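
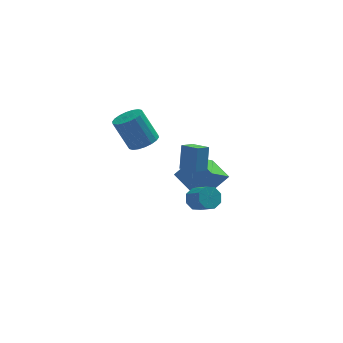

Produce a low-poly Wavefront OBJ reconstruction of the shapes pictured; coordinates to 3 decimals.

v -3.445 -0.574 1.911
v -2.696 -0.329 2.201
v -3.466 0.06 3.86
v -4.215 -0.186 3.569
v -2.838 -0.013 2.061
v -3.609 0.376 3.72
v -3.101 0.192 1.891
v -3.872 0.581 3.55
v -3.432 0.245 1.725
v -4.202 0.633 3.384
v -3.765 0.135 1.595
v -4.536 0.524 3.254
v -4.035 -0.114 1.529
v -4.806 0.274 3.188
v -4.188 -0.455 1.537
v -4.959 -0.067 3.196
v -4.194 -0.82 1.62
v -4.964 -0.431 3.279
v -4.051 -1.136 1.76
v -4.822 -0.747 3.419
v -3.788 -1.341 1.93
v -4.559 -0.952 3.589
v -3.458 -1.393 2.096
v -4.228 -1.005 3.755
v -3.124 -1.284 2.226
v -3.895 -0.895 3.885
v -2.854 -1.034 2.292
v -3.625 -0.646 3.951
v -2.701 -0.693 2.284
v -3.472 -0.305 3.943
v -1.795 -1.72 0.582
v -1.629 -1.152 1.906
v -1.176 -1.271 0.312
v -1.011 -0.704 1.637
v -1.089 -2.536 0.843
v -0.924 -1.969 2.168
v -0.471 -2.088 0.574
v -0.305 -1.52 1.898
v 0.247 2.374 -4.501
v -0.868 1.108 -3.25
v -0.47 3.53 -3.971
v -1.586 2.264 -2.72
v 1.366 2.536 -3.34
v 0.25 1.27 -2.089
v 0.648 3.692 -2.81
v -0.467 2.426 -1.559
v -1.098 -3.039 -0.808
v -0.555 -3.025 -1.234
v -0.02 -3.848 -0.579
v -0.562 -3.861 -0.152
v -0.509 -2.679 -0.837
v 0.026 -3.502 -0.182
v -0.808 -2.544 -0.423
v -0.273 -3.367 0.232
v -1.276 -2.699 -0.234
v -0.741 -3.521 0.421
v -1.64 -3.052 -0.381
v -1.105 -3.875 0.274
v -1.686 -3.398 -0.778
v -1.151 -4.221 -0.123
v -1.387 -3.533 -1.192
v -0.852 -4.356 -0.537
v -0.919 -3.379 -1.381
v -0.384 -4.201 -0.726
f 2 1 5
f 2 5 3
f 3 5 6
f 3 6 4
f 5 1 7
f 5 7 6
f 6 7 8
f 6 8 4
f 7 1 9
f 7 9 8
f 8 9 10
f 8 10 4
f 9 1 11
f 9 11 10
f 10 11 12
f 10 12 4
f 11 1 13
f 11 13 12
f 12 13 14
f 12 14 4
f 13 1 15
f 13 15 14
f 14 15 16
f 14 16 4
f 15 1 17
f 15 17 16
f 16 17 18
f 16 18 4
f 17 1 19
f 17 19 18
f 18 19 20
f 18 20 4
f 19 1 21
f 19 21 20
f 20 21 22
f 20 22 4
f 21 1 23
f 21 23 22
f 22 23 24
f 22 24 4
f 23 1 25
f 23 25 24
f 24 25 26
f 24 26 4
f 25 1 27
f 25 27 26
f 26 27 28
f 26 28 4
f 27 1 29
f 27 29 28
f 28 29 30
f 28 30 4
f 29 1 2
f 29 2 30
f 30 2 3
f 30 3 4
f 32 34 31
f 35 32 31
f 31 34 33
f 33 35 31
f 32 38 34
f 36 32 35
f 36 38 32
f 34 38 33
f 37 35 33
f 33 38 37
f 37 36 35
f 38 36 37
f 40 42 39
f 43 40 39
f 39 42 41
f 41 43 39
f 40 46 42
f 44 40 43
f 44 46 40
f 42 46 41
f 45 43 41
f 41 46 45
f 45 44 43
f 46 44 45
f 48 47 51
f 48 51 49
f 49 51 52
f 49 52 50
f 51 47 53
f 51 53 52
f 52 53 54
f 52 54 50
f 53 47 55
f 53 55 54
f 54 55 56
f 54 56 50
f 55 47 57
f 55 57 56
f 56 57 58
f 56 58 50
f 57 47 59
f 57 59 58
f 58 59 60
f 58 60 50
f 59 47 61
f 59 61 60
f 60 61 62
f 60 62 50
f 61 47 63
f 61 63 62
f 62 63 64
f 62 64 50
f 63 47 48
f 63 48 64
f 64 48 49
f 64 49 50



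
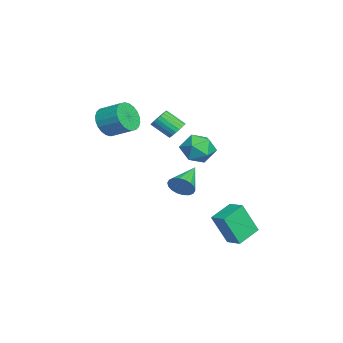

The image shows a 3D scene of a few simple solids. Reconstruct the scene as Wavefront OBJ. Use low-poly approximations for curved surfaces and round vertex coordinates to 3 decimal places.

v -1.79 -3.725 2.652
v -1.214 -3.491 1.769
v -0.634 -2.22 2.485
v -1.21 -2.455 3.368
v -1.572 -3.283 1.691
v -0.992 -2.012 2.407
v -1.964 -3.143 1.759
v -1.383 -1.872 2.476
v -2.329 -3.091 1.963
v -1.748 -1.82 2.68
v -2.612 -3.136 2.272
v -2.031 -1.865 2.989
v -2.77 -3.271 2.639
v -2.189 -2 3.356
v -2.779 -3.475 3.008
v -2.198 -2.204 3.724
v -2.637 -3.717 3.322
v -2.056 -2.446 4.039
v -2.366 -3.96 3.535
v -1.786 -2.689 4.251
v -2.008 -4.168 3.613
v -1.428 -2.897 4.329
v -1.617 -4.308 3.544
v -1.036 -3.037 4.261
v -1.252 -4.36 3.34
v -0.671 -3.089 4.057
v -0.969 -4.315 3.031
v -0.388 -3.044 3.748
v -0.811 -4.18 2.664
v -0.23 -2.909 3.381
v -0.802 -3.976 2.296
v -0.221 -2.705 3.012
v -0.944 -3.734 1.981
v -0.363 -2.463 2.698
v 1.614 0.44 3.484
v 1.994 0.735 3.95
v 1.726 -0.324 4.841
v 1.346 -0.62 4.376
v 1.743 0.843 4.003
v 1.474 -0.216 4.894
v 1.47 0.882 3.966
v 1.201 -0.177 4.858
v 1.221 0.844 3.846
v 0.953 -0.215 4.737
v 1.041 0.736 3.664
v 0.772 -0.323 4.555
v 0.959 0.577 3.45
v 0.691 -0.482 4.341
v 0.991 0.394 3.242
v 0.723 -0.665 4.133
v 1.131 0.219 3.076
v 0.862 -0.84 3.967
v 1.354 0.082 2.981
v 1.085 -0.977 3.872
v 1.622 0.007 2.973
v 1.354 -1.052 3.864
v 1.889 0.007 3.053
v 1.62 -1.052 3.944
v 2.109 0.081 3.208
v 1.84 -0.978 4.099
v 2.242 0.218 3.41
v 1.974 -0.841 4.302
v 2.268 0.393 3.626
v 1.999 -0.666 4.517
v 2.18 0.576 3.817
v 1.911 -0.483 4.708
v 1.407 0.644 -1.011
v 1.8 0.899 -0.302
v -0.367 1.376 -0.289
v 1.832 1.2 -0.528
v 1.78 1.391 -0.851
v 1.654 1.434 -1.204
v 1.479 1.321 -1.52
v 1.289 1.074 -1.735
v 1.123 0.741 -1.806
v 1.014 0.39 -1.72
v 0.982 0.089 -1.493
v 1.034 -0.102 -1.171
v 1.16 -0.146 -0.817
v 1.335 -0.032 -0.502
v 1.524 0.215 -0.287
v 1.69 0.547 -0.215
v 2.966 3.266 -4.589
v 3.068 2.354 -2.612
v 1.846 4.306 -4.051
v 1.949 3.393 -2.074
v 3.751 3.967 -4.306
v 3.854 3.054 -2.329
v 2.632 5.006 -3.768
v 2.734 4.094 -1.791
v -0.074 1.882 1.139
v 0.668 2.624 1.574
v 0.872 0.496 1.886
v 1.614 1.238 2.321
v 0.553 1.195 2.723
v -0.032 2.051 2.261
v 1.572 1.069 1.199
v 0.987 1.925 0.737
v 1.685 2.121 1.611
v 1.056 2.199 2.553
v 0.484 0.921 0.907
v -0.145 0.999 1.849
f 2 1 5
f 2 5 3
f 3 5 6
f 3 6 4
f 5 1 7
f 5 7 6
f 6 7 8
f 6 8 4
f 7 1 9
f 7 9 8
f 8 9 10
f 8 10 4
f 9 1 11
f 9 11 10
f 10 11 12
f 10 12 4
f 11 1 13
f 11 13 12
f 12 13 14
f 12 14 4
f 13 1 15
f 13 15 14
f 14 15 16
f 14 16 4
f 15 1 17
f 15 17 16
f 16 17 18
f 16 18 4
f 17 1 19
f 17 19 18
f 18 19 20
f 18 20 4
f 19 1 21
f 19 21 20
f 20 21 22
f 20 22 4
f 21 1 23
f 21 23 22
f 22 23 24
f 22 24 4
f 23 1 25
f 23 25 24
f 24 25 26
f 24 26 4
f 25 1 27
f 25 27 26
f 26 27 28
f 26 28 4
f 27 1 29
f 27 29 28
f 28 29 30
f 28 30 4
f 29 1 31
f 29 31 30
f 30 31 32
f 30 32 4
f 31 1 33
f 31 33 32
f 32 33 34
f 32 34 4
f 33 1 2
f 33 2 34
f 34 2 3
f 34 3 4
f 36 35 39
f 36 39 37
f 37 39 40
f 37 40 38
f 39 35 41
f 39 41 40
f 40 41 42
f 40 42 38
f 41 35 43
f 41 43 42
f 42 43 44
f 42 44 38
f 43 35 45
f 43 45 44
f 44 45 46
f 44 46 38
f 45 35 47
f 45 47 46
f 46 47 48
f 46 48 38
f 47 35 49
f 47 49 48
f 48 49 50
f 48 50 38
f 49 35 51
f 49 51 50
f 50 51 52
f 50 52 38
f 51 35 53
f 51 53 52
f 52 53 54
f 52 54 38
f 53 35 55
f 53 55 54
f 54 55 56
f 54 56 38
f 55 35 57
f 55 57 56
f 56 57 58
f 56 58 38
f 57 35 59
f 57 59 58
f 58 59 60
f 58 60 38
f 59 35 61
f 59 61 60
f 60 61 62
f 60 62 38
f 61 35 63
f 61 63 62
f 62 63 64
f 62 64 38
f 63 35 65
f 63 65 64
f 64 65 66
f 64 66 38
f 65 35 36
f 65 36 66
f 66 36 37
f 66 37 38
f 68 67 70
f 68 70 69
f 70 67 71
f 70 71 69
f 71 67 72
f 71 72 69
f 72 67 73
f 72 73 69
f 73 67 74
f 73 74 69
f 74 67 75
f 74 75 69
f 75 67 76
f 75 76 69
f 76 67 77
f 76 77 69
f 77 67 78
f 77 78 69
f 78 67 79
f 78 79 69
f 79 67 80
f 79 80 69
f 80 67 81
f 80 81 69
f 81 67 82
f 81 82 69
f 82 67 68
f 82 68 69
f 84 86 83
f 87 84 83
f 83 86 85
f 85 87 83
f 84 90 86
f 88 84 87
f 88 90 84
f 86 90 85
f 89 87 85
f 85 90 89
f 89 88 87
f 90 88 89
f 91 102 96
f 91 96 92
f 91 92 98
f 91 98 101
f 91 101 102
f 92 96 100
f 96 102 95
f 102 101 93
f 101 98 97
f 98 92 99
f 94 100 95
f 94 95 93
f 94 93 97
f 94 97 99
f 94 99 100
f 95 100 96
f 93 95 102
f 97 93 101
f 99 97 98
f 100 99 92



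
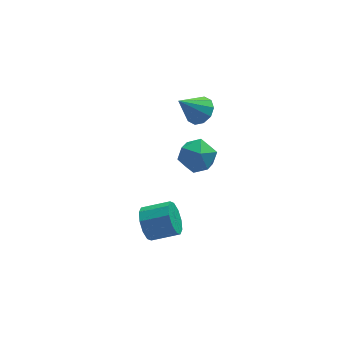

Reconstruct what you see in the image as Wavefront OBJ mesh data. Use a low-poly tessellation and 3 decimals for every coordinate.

v 0.895 -0.692 2.955
v 1.57 -1.047 3.433
v -0.295 -1.028 4.385
v 1.549 -0.502 3.544
v 1.278 -0.03 3.429
v 0.861 0.189 3.134
v 0.456 0.072 2.77
v 0.22 -0.337 2.477
v 0.241 -0.882 2.367
v 0.512 -1.354 2.481
v 0.929 -1.573 2.776
v 1.333 -1.456 3.14
v -0.093 -2.306 2.053
v 0.996 -2.55 1.844
v -0.516 -4.09 1.936
v 0.573 -4.334 1.727
v 0.261 -3.967 2.755
v 0.522 -2.864 2.827
v -0.042 -3.776 0.953
v 0.219 -2.673 1.025
v 1.027 -3.459 1.164
v 1.215 -3.577 2.278
v -0.735 -3.063 1.502
v -0.547 -3.181 2.616
v -2.5 -3.611 -3.364
v -2.084 -3.181 -4.191
v -0.605 -3.48 -3.603
v -1.02 -3.909 -2.776
v -2.166 -2.731 -3.757
v -0.686 -3.029 -3.169
v -2.375 -2.616 -3.174
v -0.895 -2.915 -2.585
v -2.632 -2.882 -2.663
v -1.152 -3.18 -2.075
v -2.838 -3.426 -2.42
v -1.358 -3.724 -1.831
v -2.915 -4.04 -2.537
v -1.436 -4.339 -1.949
v -2.834 -4.491 -2.971
v -1.354 -4.789 -2.383
v -2.625 -4.605 -3.555
v -1.145 -4.904 -2.966
v -2.368 -4.34 -4.065
v -0.888 -4.638 -3.477
v -2.162 -3.796 -4.309
v -0.682 -4.094 -3.72
f 2 1 4
f 2 4 3
f 4 1 5
f 4 5 3
f 5 1 6
f 5 6 3
f 6 1 7
f 6 7 3
f 7 1 8
f 7 8 3
f 8 1 9
f 8 9 3
f 9 1 10
f 9 10 3
f 10 1 11
f 10 11 3
f 11 1 12
f 11 12 3
f 12 1 2
f 12 2 3
f 13 24 18
f 13 18 14
f 13 14 20
f 13 20 23
f 13 23 24
f 14 18 22
f 18 24 17
f 24 23 15
f 23 20 19
f 20 14 21
f 16 22 17
f 16 17 15
f 16 15 19
f 16 19 21
f 16 21 22
f 17 22 18
f 15 17 24
f 19 15 23
f 21 19 20
f 22 21 14
f 26 25 29
f 26 29 27
f 27 29 30
f 27 30 28
f 29 25 31
f 29 31 30
f 30 31 32
f 30 32 28
f 31 25 33
f 31 33 32
f 32 33 34
f 32 34 28
f 33 25 35
f 33 35 34
f 34 35 36
f 34 36 28
f 35 25 37
f 35 37 36
f 36 37 38
f 36 38 28
f 37 25 39
f 37 39 38
f 38 39 40
f 38 40 28
f 39 25 41
f 39 41 40
f 40 41 42
f 40 42 28
f 41 25 43
f 41 43 42
f 42 43 44
f 42 44 28
f 43 25 45
f 43 45 44
f 44 45 46
f 44 46 28
f 45 25 26
f 45 26 46
f 46 26 27
f 46 27 28



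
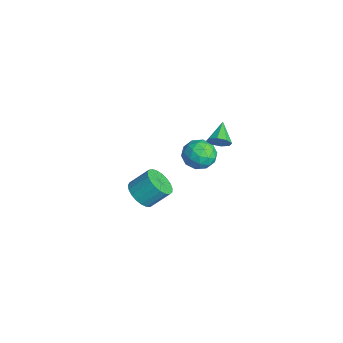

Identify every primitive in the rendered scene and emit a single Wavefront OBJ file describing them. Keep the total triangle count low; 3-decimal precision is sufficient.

v -1.366 2.096 1.065
v -0.373 1.83 1.128
v -1.787 0.49 0.912
v -0.794 0.224 0.975
v -1.28 0.603 1.801
v -1.019 1.596 1.896
v -1.141 0.724 0.144
v -0.88 1.717 0.239
v -0.233 0.982 0.56
v -0.319 0.907 1.584
v -1.841 1.413 0.456
v -1.927 1.338 1.48
v -0.833 2.104 1.11
v -1.327 0.216 0.93
v -1.613 0.439 1.416
v -1.029 0.282 1.453
v -1.213 1.966 1.561
v -0.629 1.81 1.598
v -1.162 1.089 1.994
v -1.531 0.51 0.442
v -0.947 0.354 0.479
v -1.131 2.038 0.587
v -0.547 1.881 0.624
v -0.998 1.231 0.046
v -0.167 1.449 0.813
v -0.414 0.505 0.723
v -0.618 0.799 0.235
v -0.465 1.383 0.29
v -0.217 1.405 1.415
v -0.465 0.461 1.325
v -0.75 0.684 1.811
v -0.597 1.267 1.866
v -0.135 0.907 1.081
v -1.695 1.859 0.715
v -1.943 0.915 0.625
v -1.563 1.053 0.174
v -1.41 1.636 0.229
v -1.746 1.815 1.317
v -1.993 0.871 1.227
v -1.695 0.937 1.75
v -1.542 1.521 1.805
v -2.025 1.413 0.959
v 0.491 1.744 3.276
v 0.919 2.035 3.747
v -0.611 2.316 3.924
v 0.834 2.352 3.323
v 0.548 2.313 2.872
v 0.229 1.94 2.657
v 0.062 1.453 2.805
v 0.147 1.136 3.229
v 0.433 1.175 3.68
v 0.753 1.548 3.895
v -4.005 -1.346 -4.533
v -3.024 -1.305 -4.769
v -2.814 -0.213 -3.703
v -3.795 -0.254 -3.467
v -3.189 -1.019 -5.029
v -2.978 0.073 -3.964
v -3.494 -0.79 -5.203
v -3.284 0.302 -4.138
v -3.888 -0.657 -5.262
v -3.678 0.435 -4.196
v -4.303 -0.643 -5.194
v -4.092 0.449 -4.129
v -4.666 -0.751 -5.012
v -4.455 0.341 -3.947
v -4.914 -0.961 -4.747
v -4.704 0.131 -3.682
v -5.006 -1.238 -4.445
v -4.795 -0.147 -3.38
v -4.924 -1.534 -4.158
v -4.714 -0.442 -3.093
v -4.684 -1.797 -3.936
v -4.473 -0.705 -2.871
v -4.326 -1.982 -3.817
v -4.116 -0.891 -2.752
v -3.913 -2.057 -3.822
v -3.702 -0.966 -2.756
v -3.516 -2.009 -3.95
v -3.305 -0.918 -2.884
v -3.203 -1.847 -4.178
v -2.993 -0.755 -3.113
v -3.029 -1.597 -4.468
v -2.819 -0.506 -3.402
f 1 38 17
f 38 12 41
f 17 41 6
f 38 41 17
f 1 17 13
f 17 6 18
f 13 18 2
f 17 18 13
f 1 13 22
f 13 2 23
f 22 23 8
f 13 23 22
f 1 22 34
f 22 8 37
f 34 37 11
f 22 37 34
f 1 34 38
f 34 11 42
f 38 42 12
f 34 42 38
f 2 18 29
f 18 6 32
f 29 32 10
f 18 32 29
f 6 41 19
f 41 12 40
f 19 40 5
f 41 40 19
f 12 42 39
f 42 11 35
f 39 35 3
f 42 35 39
f 11 37 36
f 37 8 24
f 36 24 7
f 37 24 36
f 8 23 28
f 23 2 25
f 28 25 9
f 23 25 28
f 4 30 16
f 30 10 31
f 16 31 5
f 30 31 16
f 4 16 14
f 16 5 15
f 14 15 3
f 16 15 14
f 4 14 21
f 14 3 20
f 21 20 7
f 14 20 21
f 4 21 26
f 21 7 27
f 26 27 9
f 21 27 26
f 4 26 30
f 26 9 33
f 30 33 10
f 26 33 30
f 5 31 19
f 31 10 32
f 19 32 6
f 31 32 19
f 3 15 39
f 15 5 40
f 39 40 12
f 15 40 39
f 7 20 36
f 20 3 35
f 36 35 11
f 20 35 36
f 9 27 28
f 27 7 24
f 28 24 8
f 27 24 28
f 10 33 29
f 33 9 25
f 29 25 2
f 33 25 29
f 44 43 46
f 44 46 45
f 46 43 47
f 46 47 45
f 47 43 48
f 47 48 45
f 48 43 49
f 48 49 45
f 49 43 50
f 49 50 45
f 50 43 51
f 50 51 45
f 51 43 52
f 51 52 45
f 52 43 44
f 52 44 45
f 54 53 57
f 54 57 55
f 55 57 58
f 55 58 56
f 57 53 59
f 57 59 58
f 58 59 60
f 58 60 56
f 59 53 61
f 59 61 60
f 60 61 62
f 60 62 56
f 61 53 63
f 61 63 62
f 62 63 64
f 62 64 56
f 63 53 65
f 63 65 64
f 64 65 66
f 64 66 56
f 65 53 67
f 65 67 66
f 66 67 68
f 66 68 56
f 67 53 69
f 67 69 68
f 68 69 70
f 68 70 56
f 69 53 71
f 69 71 70
f 70 71 72
f 70 72 56
f 71 53 73
f 71 73 72
f 72 73 74
f 72 74 56
f 73 53 75
f 73 75 74
f 74 75 76
f 74 76 56
f 75 53 77
f 75 77 76
f 76 77 78
f 76 78 56
f 77 53 79
f 77 79 78
f 78 79 80
f 78 80 56
f 79 53 81
f 79 81 80
f 80 81 82
f 80 82 56
f 81 53 83
f 81 83 82
f 82 83 84
f 82 84 56
f 83 53 54
f 83 54 84
f 84 54 55
f 84 55 56



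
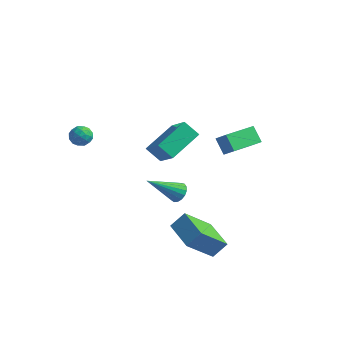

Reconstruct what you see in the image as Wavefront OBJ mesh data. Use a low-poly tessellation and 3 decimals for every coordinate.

v -3.298 -3.227 3.217
v -2.679 -3.22 3.383
v -3.121 -4.04 2.597
v -2.502 -4.033 2.763
v -2.948 -4.204 3.192
v -3.057 -3.701 3.575
v -2.743 -3.559 2.405
v -2.852 -3.056 2.788
v -2.336 -3.425 2.882
v -2.462 -3.823 3.368
v -3.338 -3.437 2.612
v -3.464 -3.835 3.098
v -3.004 -3.152 3.354
v -2.796 -4.108 2.626
v -3.058 -4.208 2.878
v -2.694 -4.204 2.976
v -3.226 -3.435 3.467
v -2.862 -3.43 3.565
v -3.02 -4.009 3.453
v -2.938 -3.83 2.415
v -2.574 -3.825 2.513
v -3.106 -3.056 3.004
v -2.742 -3.052 3.102
v -2.78 -3.251 2.527
v -2.438 -3.268 3.157
v -2.334 -3.746 2.793
v -2.476 -3.468 2.582
v -2.54 -3.172 2.807
v -2.513 -3.502 3.444
v -2.409 -3.98 3.079
v -2.671 -4.081 3.331
v -2.735 -3.785 3.556
v -2.311 -3.623 3.149
v -3.391 -3.28 2.901
v -3.287 -3.758 2.536
v -3.065 -3.475 2.424
v -3.129 -3.179 2.649
v -3.466 -3.514 3.187
v -3.362 -3.992 2.823
v -3.26 -4.088 3.173
v -3.324 -3.792 3.398
v -3.489 -3.637 2.831
v 1.979 2.109 -0.328
v 1.317 2.44 0.458
v 2.598 3.941 -0.578
v 1.936 4.272 0.209
v 2.644 1.968 0.291
v 1.982 2.299 1.078
v 3.263 3.8 0.042
v 2.601 4.131 0.828
v 2.238 -1.13 -4.455
v 1.505 -2.5 -2.912
v 2.724 -0.544 -3.703
v 1.991 -1.914 -2.16
v 3.749 -2.146 -4.64
v 3.016 -3.516 -3.097
v 4.235 -1.56 -3.888
v 3.502 -2.93 -2.345
v 1.662 -1.959 -0.659
v 2.15 -2 -0.296
v 0.578 -3.201 0.659
v 2.007 -1.767 -0.194
v 1.785 -1.578 -0.199
v 1.534 -1.476 -0.309
v 1.313 -1.485 -0.499
v 1.171 -1.602 -0.726
v 1.142 -1.801 -0.937
v 1.232 -2.037 -1.085
v 1.42 -2.254 -1.135
v 1.664 -2.404 -1.076
v 1.907 -2.452 -0.922
v 2.094 -2.387 -0.707
v 2.182 -2.224 -0.481
v -2.166 1.291 -0.89
v -0.969 0.515 0.319
v -1.709 3.2 -0.116
v -0.512 2.424 1.093
v -1.348 1.396 -1.633
v -0.151 0.62 -0.424
v -0.891 3.305 -0.859
v 0.306 2.529 0.35
f 1 38 17
f 38 12 41
f 17 41 6
f 38 41 17
f 1 17 13
f 17 6 18
f 13 18 2
f 17 18 13
f 1 13 22
f 13 2 23
f 22 23 8
f 13 23 22
f 1 22 34
f 22 8 37
f 34 37 11
f 22 37 34
f 1 34 38
f 34 11 42
f 38 42 12
f 34 42 38
f 2 18 29
f 18 6 32
f 29 32 10
f 18 32 29
f 6 41 19
f 41 12 40
f 19 40 5
f 41 40 19
f 12 42 39
f 42 11 35
f 39 35 3
f 42 35 39
f 11 37 36
f 37 8 24
f 36 24 7
f 37 24 36
f 8 23 28
f 23 2 25
f 28 25 9
f 23 25 28
f 4 30 16
f 30 10 31
f 16 31 5
f 30 31 16
f 4 16 14
f 16 5 15
f 14 15 3
f 16 15 14
f 4 14 21
f 14 3 20
f 21 20 7
f 14 20 21
f 4 21 26
f 21 7 27
f 26 27 9
f 21 27 26
f 4 26 30
f 26 9 33
f 30 33 10
f 26 33 30
f 5 31 19
f 31 10 32
f 19 32 6
f 31 32 19
f 3 15 39
f 15 5 40
f 39 40 12
f 15 40 39
f 7 20 36
f 20 3 35
f 36 35 11
f 20 35 36
f 9 27 28
f 27 7 24
f 28 24 8
f 27 24 28
f 10 33 29
f 33 9 25
f 29 25 2
f 33 25 29
f 44 46 43
f 47 44 43
f 43 46 45
f 45 47 43
f 44 50 46
f 48 44 47
f 48 50 44
f 46 50 45
f 49 47 45
f 45 50 49
f 49 48 47
f 50 48 49
f 52 54 51
f 55 52 51
f 51 54 53
f 53 55 51
f 52 58 54
f 56 52 55
f 56 58 52
f 54 58 53
f 57 55 53
f 53 58 57
f 57 56 55
f 58 56 57
f 60 59 62
f 60 62 61
f 62 59 63
f 62 63 61
f 63 59 64
f 63 64 61
f 64 59 65
f 64 65 61
f 65 59 66
f 65 66 61
f 66 59 67
f 66 67 61
f 67 59 68
f 67 68 61
f 68 59 69
f 68 69 61
f 69 59 70
f 69 70 61
f 70 59 71
f 70 71 61
f 71 59 72
f 71 72 61
f 72 59 73
f 72 73 61
f 73 59 60
f 73 60 61
f 75 77 74
f 78 75 74
f 74 77 76
f 76 78 74
f 75 81 77
f 79 75 78
f 79 81 75
f 77 81 76
f 80 78 76
f 76 81 80
f 80 79 78
f 81 79 80



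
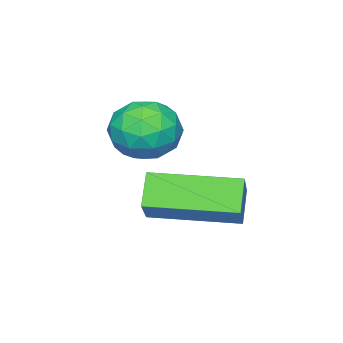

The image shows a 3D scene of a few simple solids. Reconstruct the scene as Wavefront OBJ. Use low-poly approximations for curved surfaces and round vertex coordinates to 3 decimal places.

v 1.095 2.681 -4.492
v 0.521 2.376 -3.786
v 0.038 4.529 -4.553
v -0.536 4.224 -3.847
v 1.876 3.156 -3.653
v 1.302 2.851 -2.947
v 0.819 5.004 -3.714
v 0.245 4.699 -3.008
v -0.158 2.655 -2.438
v 0.686 2.864 -2.647
v 0.314 1.536 -1.653
v 1.158 1.745 -1.862
v 0.685 2.279 -1.324
v 0.393 2.971 -1.809
v 0.607 1.429 -2.491
v 0.315 2.121 -2.976
v 1.158 2.106 -2.68
v 1.207 2.632 -1.959
v -0.207 1.768 -2.341
v -0.158 2.294 -1.62
v 0.223 2.858 -2.611
v 0.777 1.542 -1.689
v 0.499 1.856 -1.373
v 0.995 1.979 -1.495
v 0.051 2.921 -2.119
v 0.546 3.044 -2.242
v 0.546 2.7 -1.464
v 0.454 1.356 -2.058
v 0.949 1.479 -2.181
v 0.005 2.421 -2.805
v 0.501 2.544 -2.927
v 0.454 1.7 -2.836
v 0.996 2.535 -2.753
v 1.273 1.877 -2.292
v 0.95 1.692 -2.662
v 0.778 2.098 -2.947
v 1.024 2.844 -2.329
v 1.302 2.186 -1.868
v 1.024 2.501 -1.552
v 0.853 2.907 -1.837
v 1.302 2.399 -2.349
v -0.302 2.214 -2.432
v -0.024 1.556 -1.971
v 0.147 1.493 -2.463
v -0.024 1.899 -2.748
v -0.273 2.523 -2.008
v 0.004 1.865 -1.547
v 0.222 2.302 -1.353
v 0.05 2.708 -1.638
v -0.302 2.001 -1.951
f 2 4 1
f 5 2 1
f 1 4 3
f 3 5 1
f 2 8 4
f 6 2 5
f 6 8 2
f 4 8 3
f 7 5 3
f 3 8 7
f 7 6 5
f 8 6 7
f 9 46 25
f 46 20 49
f 25 49 14
f 46 49 25
f 9 25 21
f 25 14 26
f 21 26 10
f 25 26 21
f 9 21 30
f 21 10 31
f 30 31 16
f 21 31 30
f 9 30 42
f 30 16 45
f 42 45 19
f 30 45 42
f 9 42 46
f 42 19 50
f 46 50 20
f 42 50 46
f 10 26 37
f 26 14 40
f 37 40 18
f 26 40 37
f 14 49 27
f 49 20 48
f 27 48 13
f 49 48 27
f 20 50 47
f 50 19 43
f 47 43 11
f 50 43 47
f 19 45 44
f 45 16 32
f 44 32 15
f 45 32 44
f 16 31 36
f 31 10 33
f 36 33 17
f 31 33 36
f 12 38 24
f 38 18 39
f 24 39 13
f 38 39 24
f 12 24 22
f 24 13 23
f 22 23 11
f 24 23 22
f 12 22 29
f 22 11 28
f 29 28 15
f 22 28 29
f 12 29 34
f 29 15 35
f 34 35 17
f 29 35 34
f 12 34 38
f 34 17 41
f 38 41 18
f 34 41 38
f 13 39 27
f 39 18 40
f 27 40 14
f 39 40 27
f 11 23 47
f 23 13 48
f 47 48 20
f 23 48 47
f 15 28 44
f 28 11 43
f 44 43 19
f 28 43 44
f 17 35 36
f 35 15 32
f 36 32 16
f 35 32 36
f 18 41 37
f 41 17 33
f 37 33 10
f 41 33 37



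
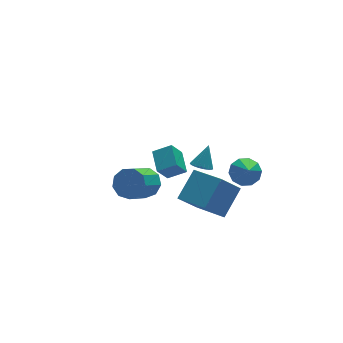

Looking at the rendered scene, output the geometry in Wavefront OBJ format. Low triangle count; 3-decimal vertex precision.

v 3.037 -0.238 -2.846
v 3.555 -0.742 -3.188
v 2.803 -1.122 -1.894
v 3.804 -0.462 -2.866
v 3.761 -0.096 -2.536
v 3.44 0.216 -2.325
v 2.966 0.354 -2.312
v 2.518 0.267 -2.503
v 2.269 -0.013 -2.825
v 2.313 -0.379 -3.155
v 2.633 -0.691 -3.366
v 3.107 -0.83 -3.379
v -2.364 -0.88 -1.111
v -1.736 -1.047 -0.594
v -2.828 -1.867 0.468
v -3.456 -1.7 -0.049
v -1.974 -0.551 -0.456
v -3.067 -1.37 0.606
v -2.395 -0.208 -0.625
v -3.487 -1.028 0.437
v -2.801 -0.18 -1.02
v -3.893 -1 0.042
v -3.002 -0.48 -1.459
v -4.095 -1.3 -0.397
v -2.905 -0.967 -1.734
v -3.997 -1.786 -0.672
v -2.554 -1.413 -1.718
v -3.647 -2.233 -0.656
v -2.115 -1.61 -1.418
v -3.207 -2.43 -0.356
v -1.792 -1.465 -0.974
v -2.884 -2.285 0.088
v -0.43 2.355 -3.758
v 0.435 1.995 -3.262
v -0.176 3.556 -3.33
v 0.689 3.196 -2.834
v 0.211 2.564 -4.726
v 1.076 2.204 -4.23
v 0.465 3.765 -4.298
v 1.33 3.405 -3.802
v 1.821 2.146 -3.995
v 2.35 1.999 -4.211
v 2.379 2.554 -2.905
v 2.327 2.232 -4.286
v 2.216 2.449 -4.311
v 2.037 2.614 -4.281
v 1.821 2.698 -4.202
v 1.604 2.687 -4.086
v 1.425 2.582 -3.955
v 1.315 2.401 -3.831
v 1.292 2.177 -3.735
v 1.361 1.947 -3.684
v 1.509 1.751 -3.687
v 1.711 1.624 -3.742
v 1.932 1.587 -3.842
v 2.134 1.646 -3.968
v 2.282 1.792 -4.098
v 1.207 -1.925 -4.17
v 0.21 -1.925 -3.09
v 0.574 -0.154 -4.755
v -0.423 -0.154 -3.675
v 2.383 -1.146 -3.085
v 1.386 -1.146 -2.005
v 1.75 0.625 -3.67
v 0.753 0.625 -2.59
f 2 1 4
f 2 4 3
f 4 1 5
f 4 5 3
f 5 1 6
f 5 6 3
f 6 1 7
f 6 7 3
f 7 1 8
f 7 8 3
f 8 1 9
f 8 9 3
f 9 1 10
f 9 10 3
f 10 1 11
f 10 11 3
f 11 1 12
f 11 12 3
f 12 1 2
f 12 2 3
f 14 13 17
f 14 17 15
f 15 17 18
f 15 18 16
f 17 13 19
f 17 19 18
f 18 19 20
f 18 20 16
f 19 13 21
f 19 21 20
f 20 21 22
f 20 22 16
f 21 13 23
f 21 23 22
f 22 23 24
f 22 24 16
f 23 13 25
f 23 25 24
f 24 25 26
f 24 26 16
f 25 13 27
f 25 27 26
f 26 27 28
f 26 28 16
f 27 13 29
f 27 29 28
f 28 29 30
f 28 30 16
f 29 13 31
f 29 31 30
f 30 31 32
f 30 32 16
f 31 13 14
f 31 14 32
f 32 14 15
f 32 15 16
f 34 36 33
f 37 34 33
f 33 36 35
f 35 37 33
f 34 40 36
f 38 34 37
f 38 40 34
f 36 40 35
f 39 37 35
f 35 40 39
f 39 38 37
f 40 38 39
f 42 41 44
f 42 44 43
f 44 41 45
f 44 45 43
f 45 41 46
f 45 46 43
f 46 41 47
f 46 47 43
f 47 41 48
f 47 48 43
f 48 41 49
f 48 49 43
f 49 41 50
f 49 50 43
f 50 41 51
f 50 51 43
f 51 41 52
f 51 52 43
f 52 41 53
f 52 53 43
f 53 41 54
f 53 54 43
f 54 41 55
f 54 55 43
f 55 41 56
f 55 56 43
f 56 41 57
f 56 57 43
f 57 41 42
f 57 42 43
f 59 61 58
f 62 59 58
f 58 61 60
f 60 62 58
f 59 65 61
f 63 59 62
f 63 65 59
f 61 65 60
f 64 62 60
f 60 65 64
f 64 63 62
f 65 63 64



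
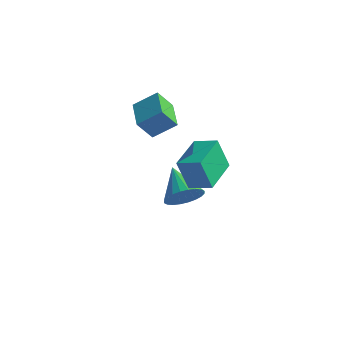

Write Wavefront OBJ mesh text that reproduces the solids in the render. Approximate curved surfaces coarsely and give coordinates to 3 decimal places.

v -1.056 0.222 -1.985
v -0.451 1.056 -1.987
v -2.424 1.218 -0.975
v -0.661 1.11 -2.325
v -0.931 1.03 -2.612
v -1.22 0.826 -2.803
v -1.484 0.531 -2.869
v -1.683 0.188 -2.801
v -1.786 -0.149 -2.609
v -1.779 -0.43 -2.321
v -1.661 -0.611 -1.982
v -1.451 -0.666 -1.644
v -1.181 -0.585 -1.358
v -0.892 -0.382 -1.167
v -0.628 -0.086 -1.1
v -0.429 0.256 -1.168
v -0.325 0.594 -1.361
v -0.333 0.874 -1.648
v 1.91 -3.885 2.358
v 1.416 -4.125 3.967
v 1.528 -1.899 2.537
v 1.035 -2.139 4.146
v 3.045 -3.701 2.734
v 2.552 -3.941 4.343
v 2.664 -1.715 2.913
v 2.17 -1.955 4.522
v -4.316 1.925 1.529
v -4.803 1.324 2.586
v -3.348 2.634 2.377
v -3.835 2.033 3.435
v -3.125 0.567 1.305
v -3.612 -0.034 2.363
v -2.157 1.276 2.154
v -2.644 0.675 3.211
f 2 1 4
f 2 4 3
f 4 1 5
f 4 5 3
f 5 1 6
f 5 6 3
f 6 1 7
f 6 7 3
f 7 1 8
f 7 8 3
f 8 1 9
f 8 9 3
f 9 1 10
f 9 10 3
f 10 1 11
f 10 11 3
f 11 1 12
f 11 12 3
f 12 1 13
f 12 13 3
f 13 1 14
f 13 14 3
f 14 1 15
f 14 15 3
f 15 1 16
f 15 16 3
f 16 1 17
f 16 17 3
f 17 1 18
f 17 18 3
f 18 1 2
f 18 2 3
f 20 22 19
f 23 20 19
f 19 22 21
f 21 23 19
f 20 26 22
f 24 20 23
f 24 26 20
f 22 26 21
f 25 23 21
f 21 26 25
f 25 24 23
f 26 24 25
f 28 30 27
f 31 28 27
f 27 30 29
f 29 31 27
f 28 34 30
f 32 28 31
f 32 34 28
f 30 34 29
f 33 31 29
f 29 34 33
f 33 32 31
f 34 32 33



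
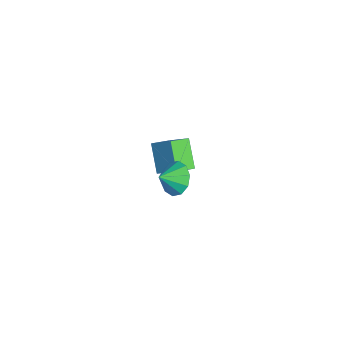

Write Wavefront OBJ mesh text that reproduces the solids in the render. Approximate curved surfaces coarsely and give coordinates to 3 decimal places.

v 1.566 1.243 2.577
v 1.905 1.829 3.139
v 1.914 0.497 3.143
v 1.399 1.715 3.301
v 0.956 1.421 3.186
v 0.746 1.059 2.839
v 0.849 0.767 2.391
v 1.226 0.658 2.015
v 1.732 0.772 1.853
v 2.175 1.066 1.967
v 2.385 1.428 2.315
v 2.282 1.719 2.762
v -5.126 1.535 -1.887
v -4.605 0.644 -1.48
v -4.377 2.386 -0.982
v -3.857 1.494 -0.575
v -3.943 1.706 -3.025
v -3.423 0.814 -2.618
v -3.195 2.556 -2.12
v -2.674 1.665 -1.713
f 2 1 4
f 2 4 3
f 4 1 5
f 4 5 3
f 5 1 6
f 5 6 3
f 6 1 7
f 6 7 3
f 7 1 8
f 7 8 3
f 8 1 9
f 8 9 3
f 9 1 10
f 9 10 3
f 10 1 11
f 10 11 3
f 11 1 12
f 11 12 3
f 12 1 2
f 12 2 3
f 14 16 13
f 17 14 13
f 13 16 15
f 15 17 13
f 14 20 16
f 18 14 17
f 18 20 14
f 16 20 15
f 19 17 15
f 15 20 19
f 19 18 17
f 20 18 19



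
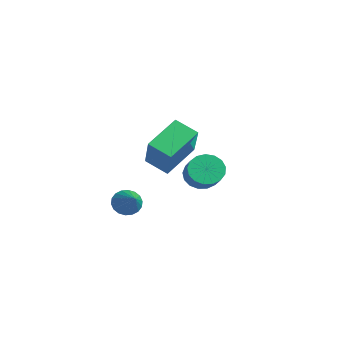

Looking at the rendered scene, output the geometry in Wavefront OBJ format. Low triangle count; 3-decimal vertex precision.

v -0.162 -1.737 -2.038
v 0.235 -1.685 -2.6
v 1.082 -1.983 -1.182
v 0.223 -1.396 -2.499
v 0.134 -1.174 -2.306
v -0.013 -1.063 -2.06
v -0.19 -1.086 -1.81
v -0.361 -1.238 -1.605
v -0.493 -1.488 -1.486
v -0.559 -1.788 -1.476
v -0.547 -2.077 -1.577
v -0.458 -2.299 -1.77
v -0.311 -2.41 -2.016
v -0.134 -2.387 -2.266
v 0.037 -2.236 -2.471
v 0.169 -1.985 -2.59
v 4.086 -2.959 3.478
v 3.621 -1.47 4.314
v 2.889 -2.458 1.918
v 2.423 -0.969 2.753
v 4.957 -2.411 2.987
v 4.491 -0.922 3.822
v 3.759 -1.91 1.426
v 3.294 -0.421 2.262
v 1.647 0.877 -0.166
v 2.002 0.51 -0.795
v 3.108 0.117 0.057
v 2.753 0.483 0.686
v 2.141 0.872 -0.808
v 3.246 0.479 0.044
v 2.166 1.235 -0.674
v 3.272 0.842 0.178
v 2.073 1.516 -0.423
v 3.178 1.123 0.428
v 1.882 1.65 -0.114
v 2.988 1.257 0.738
v 1.637 1.607 0.184
v 2.743 1.214 1.036
v 1.395 1.397 0.401
v 2.501 1.004 1.253
v 1.21 1.067 0.489
v 2.316 0.674 1.341
v 1.126 0.694 0.427
v 2.231 0.301 1.278
v 1.161 0.363 0.228
v 2.266 -0.03 1.08
v 1.307 0.149 -0.06
v 2.413 -0.244 0.792
v 1.531 0.102 -0.373
v 2.637 -0.291 0.479
v 1.782 0.232 -0.638
v 2.888 -0.161 0.214
f 2 1 4
f 2 4 3
f 4 1 5
f 4 5 3
f 5 1 6
f 5 6 3
f 6 1 7
f 6 7 3
f 7 1 8
f 7 8 3
f 8 1 9
f 8 9 3
f 9 1 10
f 9 10 3
f 10 1 11
f 10 11 3
f 11 1 12
f 11 12 3
f 12 1 13
f 12 13 3
f 13 1 14
f 13 14 3
f 14 1 15
f 14 15 3
f 15 1 16
f 15 16 3
f 16 1 2
f 16 2 3
f 18 20 17
f 21 18 17
f 17 20 19
f 19 21 17
f 18 24 20
f 22 18 21
f 22 24 18
f 20 24 19
f 23 21 19
f 19 24 23
f 23 22 21
f 24 22 23
f 26 25 29
f 26 29 27
f 27 29 30
f 27 30 28
f 29 25 31
f 29 31 30
f 30 31 32
f 30 32 28
f 31 25 33
f 31 33 32
f 32 33 34
f 32 34 28
f 33 25 35
f 33 35 34
f 34 35 36
f 34 36 28
f 35 25 37
f 35 37 36
f 36 37 38
f 36 38 28
f 37 25 39
f 37 39 38
f 38 39 40
f 38 40 28
f 39 25 41
f 39 41 40
f 40 41 42
f 40 42 28
f 41 25 43
f 41 43 42
f 42 43 44
f 42 44 28
f 43 25 45
f 43 45 44
f 44 45 46
f 44 46 28
f 45 25 47
f 45 47 46
f 46 47 48
f 46 48 28
f 47 25 49
f 47 49 48
f 48 49 50
f 48 50 28
f 49 25 51
f 49 51 50
f 50 51 52
f 50 52 28
f 51 25 26
f 51 26 52
f 52 26 27
f 52 27 28



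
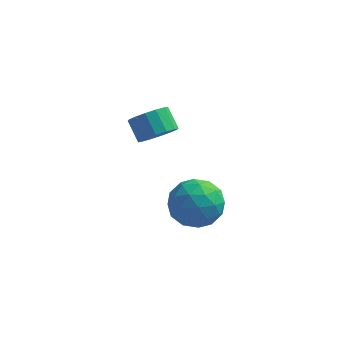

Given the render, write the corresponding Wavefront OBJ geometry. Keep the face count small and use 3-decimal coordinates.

v 0.56 0.765 -3.844
v 1.407 0.859 -2.913
v 1.893 -0.319 -4.947
v 2.74 -0.225 -4.016
v 1.703 -0.927 -3.858
v 0.879 -0.257 -3.176
v 2.421 0.797 -4.684
v 1.597 1.467 -4.002
v 2.557 0.878 -3.432
v 2.113 -0.187 -2.922
v 1.187 0.727 -4.938
v 0.743 -0.338 -4.428
v 0.867 0.907 -3.282
v 2.433 -0.367 -4.578
v 1.824 -0.779 -4.485
v 2.322 -0.724 -3.938
v 0.556 0.252 -3.436
v 1.054 0.306 -2.889
v 1.228 -0.743 -3.445
v 2.246 0.234 -4.971
v 2.744 0.288 -4.424
v 0.978 1.264 -3.922
v 1.476 1.319 -3.375
v 2.072 1.283 -4.415
v 2.04 0.974 -3.04
v 2.823 0.336 -3.688
v 2.636 0.937 -4.08
v 2.152 1.331 -3.68
v 1.779 0.347 -2.739
v 2.563 -0.29 -3.388
v 1.953 -0.702 -3.295
v 1.469 -0.308 -2.894
v 2.455 0.359 -3.044
v 0.737 0.83 -4.472
v 1.521 0.193 -5.121
v 1.831 0.848 -4.966
v 1.347 1.242 -4.565
v 0.477 0.204 -4.172
v 1.26 -0.434 -4.82
v 1.148 -0.791 -4.18
v 0.664 -0.397 -3.78
v 0.845 0.181 -4.816
v 0.127 0.139 0.225
v 0.744 0.751 0.205
v 0.171 1.354 0.955
v -0.447 0.741 0.975
v 0.451 0.871 -0.115
v -0.122 1.473 0.635
v 0.071 0.794 -0.344
v -0.502 1.397 0.406
v -0.294 0.542 -0.421
v -0.867 1.145 0.329
v -0.547 0.182 -0.324
v -1.12 0.785 0.426
v -0.619 -0.19 -0.081
v -1.192 0.413 0.669
v -0.491 -0.474 0.245
v -1.064 0.129 0.995
v -0.198 -0.593 0.565
v -0.771 0.009 1.315
v 0.182 -0.517 0.794
v -0.391 0.086 1.544
v 0.547 -0.265 0.871
v -0.026 0.338 1.621
v 0.8 0.095 0.774
v 0.227 0.698 1.524
v 0.872 0.467 0.531
v 0.299 1.07 1.281
f 1 38 17
f 38 12 41
f 17 41 6
f 38 41 17
f 1 17 13
f 17 6 18
f 13 18 2
f 17 18 13
f 1 13 22
f 13 2 23
f 22 23 8
f 13 23 22
f 1 22 34
f 22 8 37
f 34 37 11
f 22 37 34
f 1 34 38
f 34 11 42
f 38 42 12
f 34 42 38
f 2 18 29
f 18 6 32
f 29 32 10
f 18 32 29
f 6 41 19
f 41 12 40
f 19 40 5
f 41 40 19
f 12 42 39
f 42 11 35
f 39 35 3
f 42 35 39
f 11 37 36
f 37 8 24
f 36 24 7
f 37 24 36
f 8 23 28
f 23 2 25
f 28 25 9
f 23 25 28
f 4 30 16
f 30 10 31
f 16 31 5
f 30 31 16
f 4 16 14
f 16 5 15
f 14 15 3
f 16 15 14
f 4 14 21
f 14 3 20
f 21 20 7
f 14 20 21
f 4 21 26
f 21 7 27
f 26 27 9
f 21 27 26
f 4 26 30
f 26 9 33
f 30 33 10
f 26 33 30
f 5 31 19
f 31 10 32
f 19 32 6
f 31 32 19
f 3 15 39
f 15 5 40
f 39 40 12
f 15 40 39
f 7 20 36
f 20 3 35
f 36 35 11
f 20 35 36
f 9 27 28
f 27 7 24
f 28 24 8
f 27 24 28
f 10 33 29
f 33 9 25
f 29 25 2
f 33 25 29
f 44 43 47
f 44 47 45
f 45 47 48
f 45 48 46
f 47 43 49
f 47 49 48
f 48 49 50
f 48 50 46
f 49 43 51
f 49 51 50
f 50 51 52
f 50 52 46
f 51 43 53
f 51 53 52
f 52 53 54
f 52 54 46
f 53 43 55
f 53 55 54
f 54 55 56
f 54 56 46
f 55 43 57
f 55 57 56
f 56 57 58
f 56 58 46
f 57 43 59
f 57 59 58
f 58 59 60
f 58 60 46
f 59 43 61
f 59 61 60
f 60 61 62
f 60 62 46
f 61 43 63
f 61 63 62
f 62 63 64
f 62 64 46
f 63 43 65
f 63 65 64
f 64 65 66
f 64 66 46
f 65 43 67
f 65 67 66
f 66 67 68
f 66 68 46
f 67 43 44
f 67 44 68
f 68 44 45
f 68 45 46



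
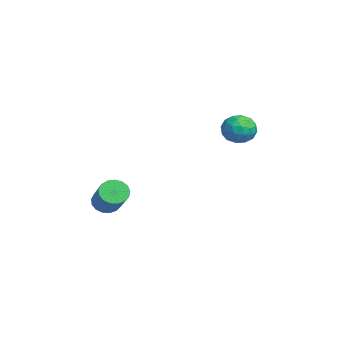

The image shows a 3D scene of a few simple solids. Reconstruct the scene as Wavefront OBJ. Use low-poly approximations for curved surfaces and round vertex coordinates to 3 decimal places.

v 1.652 1.895 -0.346
v 2.02 2.174 0.186
v 2.2 0.906 -0.206
v 2.568 1.185 0.326
v 1.879 1.064 0.401
v 1.539 1.675 0.314
v 2.681 1.405 -0.334
v 2.341 2.016 -0.421
v 2.656 1.872 0.193
v 2.16 1.661 0.647
v 2.06 1.419 -0.667
v 1.564 1.208 -0.213
v 1.787 2.121 -0.093
v 2.433 0.959 0.073
v 2.027 0.887 0.117
v 2.243 1.052 0.429
v 1.505 1.828 -0.017
v 1.721 1.992 0.295
v 1.639 1.34 0.422
v 2.499 1.088 -0.315
v 2.715 1.252 -0.003
v 1.977 2.028 -0.449
v 2.193 2.193 -0.137
v 2.581 1.74 -0.442
v 2.378 2.108 0.224
v 2.7 1.526 0.307
v 2.766 1.655 -0.081
v 2.567 2.015 -0.132
v 2.086 1.984 0.491
v 2.409 1.403 0.574
v 2.003 1.331 0.618
v 1.804 1.691 0.567
v 2.46 1.806 0.496
v 1.811 1.677 -0.594
v 2.134 1.096 -0.511
v 2.416 1.389 -0.587
v 2.217 1.749 -0.638
v 1.52 1.554 -0.327
v 1.842 0.972 -0.244
v 1.653 1.065 0.112
v 1.454 1.425 0.061
v 1.76 1.274 -0.516
v 1.951 -3.262 -3.42
v 2.277 -3.184 -3.882
v 3.634 -3.04 -2.902
v 3.309 -3.118 -2.44
v 2.2 -2.931 -3.812
v 3.557 -2.788 -2.832
v 2.066 -2.754 -3.653
v 3.423 -2.611 -2.673
v 1.906 -2.694 -3.44
v 3.263 -2.55 -2.461
v 1.757 -2.764 -3.223
v 3.114 -2.62 -2.243
v 1.652 -2.947 -3.051
v 3.009 -2.804 -2.071
v 1.615 -3.203 -2.963
v 2.973 -3.06 -1.983
v 1.656 -3.472 -2.98
v 3.013 -3.329 -2
v 1.765 -3.693 -3.098
v 3.122 -3.55 -2.118
v 1.916 -3.815 -3.289
v 3.273 -3.672 -2.309
v 2.075 -3.811 -3.511
v 3.432 -3.667 -2.531
v 2.206 -3.68 -3.711
v 3.563 -3.537 -2.731
v 2.279 -3.454 -3.845
v 3.636 -3.31 -2.865
f 1 38 17
f 38 12 41
f 17 41 6
f 38 41 17
f 1 17 13
f 17 6 18
f 13 18 2
f 17 18 13
f 1 13 22
f 13 2 23
f 22 23 8
f 13 23 22
f 1 22 34
f 22 8 37
f 34 37 11
f 22 37 34
f 1 34 38
f 34 11 42
f 38 42 12
f 34 42 38
f 2 18 29
f 18 6 32
f 29 32 10
f 18 32 29
f 6 41 19
f 41 12 40
f 19 40 5
f 41 40 19
f 12 42 39
f 42 11 35
f 39 35 3
f 42 35 39
f 11 37 36
f 37 8 24
f 36 24 7
f 37 24 36
f 8 23 28
f 23 2 25
f 28 25 9
f 23 25 28
f 4 30 16
f 30 10 31
f 16 31 5
f 30 31 16
f 4 16 14
f 16 5 15
f 14 15 3
f 16 15 14
f 4 14 21
f 14 3 20
f 21 20 7
f 14 20 21
f 4 21 26
f 21 7 27
f 26 27 9
f 21 27 26
f 4 26 30
f 26 9 33
f 30 33 10
f 26 33 30
f 5 31 19
f 31 10 32
f 19 32 6
f 31 32 19
f 3 15 39
f 15 5 40
f 39 40 12
f 15 40 39
f 7 20 36
f 20 3 35
f 36 35 11
f 20 35 36
f 9 27 28
f 27 7 24
f 28 24 8
f 27 24 28
f 10 33 29
f 33 9 25
f 29 25 2
f 33 25 29
f 44 43 47
f 44 47 45
f 45 47 48
f 45 48 46
f 47 43 49
f 47 49 48
f 48 49 50
f 48 50 46
f 49 43 51
f 49 51 50
f 50 51 52
f 50 52 46
f 51 43 53
f 51 53 52
f 52 53 54
f 52 54 46
f 53 43 55
f 53 55 54
f 54 55 56
f 54 56 46
f 55 43 57
f 55 57 56
f 56 57 58
f 56 58 46
f 57 43 59
f 57 59 58
f 58 59 60
f 58 60 46
f 59 43 61
f 59 61 60
f 60 61 62
f 60 62 46
f 61 43 63
f 61 63 62
f 62 63 64
f 62 64 46
f 63 43 65
f 63 65 64
f 64 65 66
f 64 66 46
f 65 43 67
f 65 67 66
f 66 67 68
f 66 68 46
f 67 43 69
f 67 69 68
f 68 69 70
f 68 70 46
f 69 43 44
f 69 44 70
f 70 44 45
f 70 45 46



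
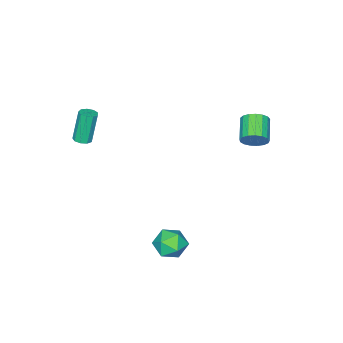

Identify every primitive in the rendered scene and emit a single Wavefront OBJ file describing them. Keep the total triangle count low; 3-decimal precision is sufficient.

v 2.479 2.944 -3.787
v 3.181 2.781 -4.61
v 3.019 1.439 -3.03
v 3.721 1.276 -3.853
v 3.89 2.091 -3.143
v 3.556 3.021 -3.612
v 2.644 1.199 -4.028
v 2.31 2.129 -4.497
v 3.283 1.703 -4.759
v 4.052 2.254 -4.212
v 2.148 1.966 -3.428
v 2.917 2.517 -2.881
v 3.885 -3.719 2.587
v 4.347 -3.429 2.716
v 3.797 -3.432 4.701
v 3.335 -3.721 4.573
v 4.059 -3.189 2.636
v 3.51 -3.191 4.622
v 3.69 -3.196 2.534
v 3.14 -3.199 4.52
v 3.412 -3.448 2.457
v 2.863 -3.451 4.442
v 3.355 -3.827 2.441
v 2.806 -3.83 4.426
v 3.546 -4.155 2.493
v 2.997 -4.157 4.478
v 3.896 -4.279 2.59
v 3.346 -4.281 4.575
v 4.24 -4.14 2.685
v 3.69 -4.143 4.67
v 4.418 -3.805 2.735
v 3.869 -3.808 4.72
v -2.081 3.785 2.835
v -1.601 3.701 3.519
v -2.738 2.811 4.209
v -3.219 2.895 3.525
v -1.816 4.032 3.592
v -2.953 3.143 4.282
v -2.091 4.307 3.492
v -3.228 3.418 4.182
v -2.365 4.463 3.242
v -3.502 3.573 3.932
v -2.573 4.463 2.898
v -3.71 3.573 3.588
v -2.669 4.307 2.54
v -3.806 3.418 3.23
v -2.63 4.032 2.249
v -3.768 3.143 2.939
v -2.466 3.7 2.093
v -3.603 2.811 2.783
v -2.213 3.388 2.106
v -3.35 2.499 2.797
v -1.93 3.166 2.287
v -3.068 2.277 2.977
v -1.682 3.086 2.593
v -2.819 2.197 3.283
v -1.525 3.166 2.954
v -2.663 2.277 3.644
v -1.496 3.388 3.289
v -2.633 2.499 3.979
f 1 12 6
f 1 6 2
f 1 2 8
f 1 8 11
f 1 11 12
f 2 6 10
f 6 12 5
f 12 11 3
f 11 8 7
f 8 2 9
f 4 10 5
f 4 5 3
f 4 3 7
f 4 7 9
f 4 9 10
f 5 10 6
f 3 5 12
f 7 3 11
f 9 7 8
f 10 9 2
f 14 13 17
f 14 17 15
f 15 17 18
f 15 18 16
f 17 13 19
f 17 19 18
f 18 19 20
f 18 20 16
f 19 13 21
f 19 21 20
f 20 21 22
f 20 22 16
f 21 13 23
f 21 23 22
f 22 23 24
f 22 24 16
f 23 13 25
f 23 25 24
f 24 25 26
f 24 26 16
f 25 13 27
f 25 27 26
f 26 27 28
f 26 28 16
f 27 13 29
f 27 29 28
f 28 29 30
f 28 30 16
f 29 13 31
f 29 31 30
f 30 31 32
f 30 32 16
f 31 13 14
f 31 14 32
f 32 14 15
f 32 15 16
f 34 33 37
f 34 37 35
f 35 37 38
f 35 38 36
f 37 33 39
f 37 39 38
f 38 39 40
f 38 40 36
f 39 33 41
f 39 41 40
f 40 41 42
f 40 42 36
f 41 33 43
f 41 43 42
f 42 43 44
f 42 44 36
f 43 33 45
f 43 45 44
f 44 45 46
f 44 46 36
f 45 33 47
f 45 47 46
f 46 47 48
f 46 48 36
f 47 33 49
f 47 49 48
f 48 49 50
f 48 50 36
f 49 33 51
f 49 51 50
f 50 51 52
f 50 52 36
f 51 33 53
f 51 53 52
f 52 53 54
f 52 54 36
f 53 33 55
f 53 55 54
f 54 55 56
f 54 56 36
f 55 33 57
f 55 57 56
f 56 57 58
f 56 58 36
f 57 33 59
f 57 59 58
f 58 59 60
f 58 60 36
f 59 33 34
f 59 34 60
f 60 34 35
f 60 35 36



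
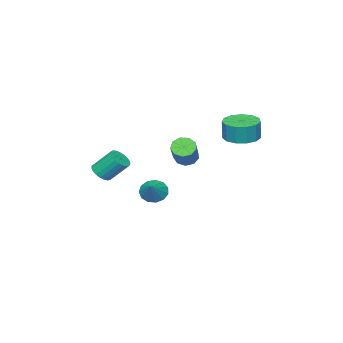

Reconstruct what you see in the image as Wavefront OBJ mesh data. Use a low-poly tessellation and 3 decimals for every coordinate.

v 4.101 -2.615 0.749
v 4.679 -2.202 0.629
v 4.216 -1.212 1.81
v 3.639 -1.625 1.931
v 4.475 -2.08 0.446
v 4.013 -1.089 1.628
v 4.207 -2.05 0.316
v 3.745 -1.059 1.498
v 3.921 -2.118 0.261
v 3.458 -1.127 1.443
v 3.666 -2.272 0.29
v 3.203 -1.281 1.472
v 3.486 -2.485 0.399
v 3.023 -1.494 1.581
v 3.412 -2.721 0.568
v 2.95 -1.73 1.75
v 3.458 -2.938 0.768
v 2.996 -1.948 1.95
v 3.615 -3.1 0.965
v 3.153 -2.11 2.147
v 3.856 -3.178 1.125
v 3.393 -2.188 2.307
v 4.139 -3.159 1.22
v 3.677 -2.168 2.402
v 4.416 -3.046 1.233
v 3.954 -2.055 2.415
v 4.638 -2.858 1.163
v 4.176 -1.867 2.344
v 4.768 -2.628 1.021
v 4.305 -1.637 2.203
v 4.782 -2.396 0.832
v 4.32 -1.406 2.014
v -4.082 -3.318 -0.518
v -3.494 -3.521 -0.972
v -2.13 -2.606 0.385
v -2.718 -2.402 0.838
v -3.673 -3.046 -1.112
v -2.31 -2.131 0.245
v -4.044 -2.698 -0.974
v -2.681 -1.783 0.382
v -4.432 -2.64 -0.623
v -3.069 -1.725 0.733
v -4.657 -2.899 -0.223
v -3.293 -1.984 1.134
v -4.612 -3.354 0.039
v -3.249 -2.438 1.395
v -4.319 -3.792 0.04
v -2.956 -2.876 1.397
v -3.915 -4.008 -0.22
v -2.552 -3.092 1.137
v -3.589 -3.901 -0.62
v -2.226 -2.985 0.737
v -0.682 -2.931 -2.261
v -0.128 -2.912 -2.931
v 0.362 -2.289 -1.379
v -0.376 -2.49 -2.945
v -0.722 -2.208 -2.742
v -1.055 -2.155 -2.385
v -1.269 -2.349 -1.99
v -1.297 -2.728 -1.68
v -1.13 -3.172 -1.555
v -0.82 -3.539 -1.653
v -0.467 -3.713 -1.945
v -0.182 -3.639 -2.337
v -0.056 -3.341 -2.704
v -3.071 1.585 2.46
v -2.001 1.348 2.357
v -1.86 1.418 3.657
v -2.929 1.655 3.76
v -2.047 1.965 2.328
v -1.906 2.036 3.628
v -2.418 2.462 2.341
v -2.276 2.533 3.642
v -2.996 2.68 2.392
v -2.854 2.751 3.693
v -3.597 2.55 2.465
v -3.456 2.621 3.765
v -4.032 2.114 2.535
v -3.891 2.185 3.836
v -4.161 1.51 2.582
v -4.02 1.58 3.883
v -3.944 0.929 2.59
v -3.803 1 3.891
v -3.45 0.557 2.557
v -3.309 0.627 3.857
v -2.835 0.511 2.493
v -2.694 0.581 3.793
v -2.295 0.806 2.418
v -2.154 0.876 3.718
f 2 1 5
f 2 5 3
f 3 5 6
f 3 6 4
f 5 1 7
f 5 7 6
f 6 7 8
f 6 8 4
f 7 1 9
f 7 9 8
f 8 9 10
f 8 10 4
f 9 1 11
f 9 11 10
f 10 11 12
f 10 12 4
f 11 1 13
f 11 13 12
f 12 13 14
f 12 14 4
f 13 1 15
f 13 15 14
f 14 15 16
f 14 16 4
f 15 1 17
f 15 17 16
f 16 17 18
f 16 18 4
f 17 1 19
f 17 19 18
f 18 19 20
f 18 20 4
f 19 1 21
f 19 21 20
f 20 21 22
f 20 22 4
f 21 1 23
f 21 23 22
f 22 23 24
f 22 24 4
f 23 1 25
f 23 25 24
f 24 25 26
f 24 26 4
f 25 1 27
f 25 27 26
f 26 27 28
f 26 28 4
f 27 1 29
f 27 29 28
f 28 29 30
f 28 30 4
f 29 1 31
f 29 31 30
f 30 31 32
f 30 32 4
f 31 1 2
f 31 2 32
f 32 2 3
f 32 3 4
f 34 33 37
f 34 37 35
f 35 37 38
f 35 38 36
f 37 33 39
f 37 39 38
f 38 39 40
f 38 40 36
f 39 33 41
f 39 41 40
f 40 41 42
f 40 42 36
f 41 33 43
f 41 43 42
f 42 43 44
f 42 44 36
f 43 33 45
f 43 45 44
f 44 45 46
f 44 46 36
f 45 33 47
f 45 47 46
f 46 47 48
f 46 48 36
f 47 33 49
f 47 49 48
f 48 49 50
f 48 50 36
f 49 33 51
f 49 51 50
f 50 51 52
f 50 52 36
f 51 33 34
f 51 34 52
f 52 34 35
f 52 35 36
f 54 53 56
f 54 56 55
f 56 53 57
f 56 57 55
f 57 53 58
f 57 58 55
f 58 53 59
f 58 59 55
f 59 53 60
f 59 60 55
f 60 53 61
f 60 61 55
f 61 53 62
f 61 62 55
f 62 53 63
f 62 63 55
f 63 53 64
f 63 64 55
f 64 53 65
f 64 65 55
f 65 53 54
f 65 54 55
f 67 66 70
f 67 70 68
f 68 70 71
f 68 71 69
f 70 66 72
f 70 72 71
f 71 72 73
f 71 73 69
f 72 66 74
f 72 74 73
f 73 74 75
f 73 75 69
f 74 66 76
f 74 76 75
f 75 76 77
f 75 77 69
f 76 66 78
f 76 78 77
f 77 78 79
f 77 79 69
f 78 66 80
f 78 80 79
f 79 80 81
f 79 81 69
f 80 66 82
f 80 82 81
f 81 82 83
f 81 83 69
f 82 66 84
f 82 84 83
f 83 84 85
f 83 85 69
f 84 66 86
f 84 86 85
f 85 86 87
f 85 87 69
f 86 66 88
f 86 88 87
f 87 88 89
f 87 89 69
f 88 66 67
f 88 67 89
f 89 67 68
f 89 68 69



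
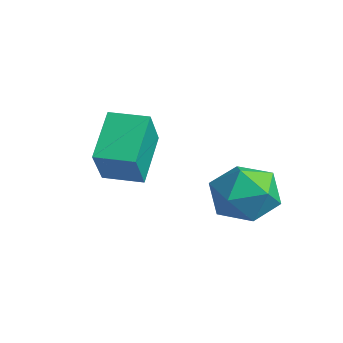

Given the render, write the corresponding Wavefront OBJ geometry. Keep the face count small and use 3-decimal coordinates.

v 2.197 3.809 -3.445
v 2.878 3.744 -2.605
v 2.622 2.176 -3.915
v 3.303 2.111 -3.075
v 2.234 2.143 -2.904
v 1.972 3.152 -2.614
v 3.528 2.768 -3.906
v 3.266 3.777 -3.616
v 3.701 3.101 -2.89
v 2.901 2.714 -2.271
v 2.599 3.206 -4.249
v 1.799 2.819 -3.63
v 0.212 -0.038 -3.071
v 0.987 -0.683 -1.816
v -0.767 0.903 -1.983
v 0.008 0.258 -0.728
v 1.012 0.842 -3.112
v 1.787 0.197 -1.857
v 0.033 1.783 -2.024
v 0.808 1.138 -0.769
f 1 12 6
f 1 6 2
f 1 2 8
f 1 8 11
f 1 11 12
f 2 6 10
f 6 12 5
f 12 11 3
f 11 8 7
f 8 2 9
f 4 10 5
f 4 5 3
f 4 3 7
f 4 7 9
f 4 9 10
f 5 10 6
f 3 5 12
f 7 3 11
f 9 7 8
f 10 9 2
f 14 16 13
f 17 14 13
f 13 16 15
f 15 17 13
f 14 20 16
f 18 14 17
f 18 20 14
f 16 20 15
f 19 17 15
f 15 20 19
f 19 18 17
f 20 18 19



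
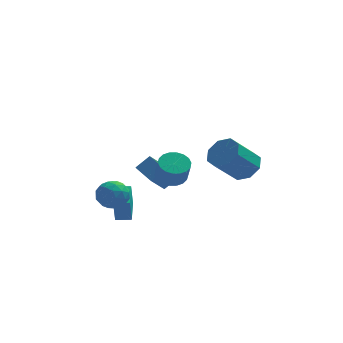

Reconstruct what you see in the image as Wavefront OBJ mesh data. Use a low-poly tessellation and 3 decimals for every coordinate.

v 3.04 -2.844 1.715
v 3.848 -2.903 2.35
v 2.648 -3.715 3.801
v 1.84 -3.656 3.165
v 3.463 -2.218 2.415
v 2.263 -3.03 3.865
v 2.83 -1.9 2.07
v 1.63 -2.712 3.52
v 2.32 -2.135 1.516
v 1.12 -2.947 2.967
v 2.232 -2.785 1.079
v 1.032 -3.597 2.53
v 2.617 -3.47 1.015
v 1.417 -4.282 2.465
v 3.25 -3.788 1.36
v 2.05 -4.6 2.81
v 3.76 -3.553 1.913
v 2.56 -4.365 3.364
v -3.728 -0.847 -3.404
v -3.824 -1.249 -1.868
v -3.644 0.707 -2.992
v -3.739 0.305 -1.456
v -2.841 -0.905 -3.364
v -2.936 -1.307 -1.828
v -2.756 0.649 -2.952
v -2.852 0.247 -1.416
v -3.826 -1.953 -1.098
v -3.149 -2.659 -1.072
v -4.511 -2.561 0.192
v -3.834 -3.267 0.218
v -3.584 -2.343 0.416
v -3.161 -1.967 -0.381
v -4.499 -3.253 -0.499
v -4.076 -2.877 -1.296
v -3.566 -3.463 -0.701
v -3 -2.9 -0.136
v -4.66 -2.32 -0.744
v -4.094 -1.757 -0.179
v -3.427 -2.253 -1.198
v -4.233 -2.967 0.318
v -4.086 -2.424 0.435
v -3.688 -2.839 0.45
v -3.434 -1.846 -0.792
v -3.037 -2.261 -0.777
v -3.292 -2.075 0.098
v -4.623 -2.959 -0.103
v -4.226 -3.374 -0.088
v -3.972 -2.381 -1.33
v -3.574 -2.796 -1.315
v -4.368 -3.145 -0.978
v -3.275 -3.14 -0.965
v -3.677 -3.497 -0.207
v -4.068 -3.489 -0.628
v -3.819 -3.268 -1.097
v -2.942 -2.809 -0.633
v -3.345 -3.166 0.126
v -3.198 -2.623 0.242
v -2.949 -2.402 -0.227
v -3.187 -3.281 -0.415
v -4.315 -2.054 -1.006
v -4.718 -2.411 -0.247
v -4.711 -2.818 -0.653
v -4.462 -2.597 -1.122
v -3.983 -1.723 -0.673
v -4.385 -2.08 0.085
v -3.841 -1.952 0.217
v -3.592 -1.731 -0.252
v -4.473 -1.939 -0.465
v -0.74 -1.641 0.443
v 0.019 -1.209 0.555
v 0.178 -1.806 1.788
v -0.58 -2.239 1.677
v -0.245 -0.963 0.708
v -0.086 -1.561 1.941
v -0.607 -0.852 0.808
v -0.447 -1.449 2.042
v -0.995 -0.897 0.837
v -0.835 -1.494 2.07
v -1.332 -1.089 0.787
v -1.173 -1.686 2.021
v -1.552 -1.391 0.669
v -1.393 -1.988 1.903
v -1.611 -1.742 0.507
v -1.452 -2.339 1.741
v -1.498 -2.074 0.332
v -1.339 -2.671 1.565
v -1.234 -2.319 0.179
v -1.075 -2.917 1.412
v -0.873 -2.431 0.078
v -0.713 -3.028 1.312
v -0.485 -2.386 0.05
v -0.325 -2.983 1.283
v -0.147 -2.194 0.099
v 0.012 -2.791 1.333
v 0.073 -1.892 0.217
v 0.232 -2.489 1.451
v 0.132 -1.541 0.379
v 0.291 -2.138 1.613
v -2.571 3.114 -1.518
v -1.777 3.405 -0.784
v -1.811 4.09 -2.727
v -1.017 4.381 -1.993
v -1.743 1.939 -1.947
v -0.949 2.23 -1.213
v -0.983 2.915 -3.156
v -0.189 3.206 -2.422
f 2 1 5
f 2 5 3
f 3 5 6
f 3 6 4
f 5 1 7
f 5 7 6
f 6 7 8
f 6 8 4
f 7 1 9
f 7 9 8
f 8 9 10
f 8 10 4
f 9 1 11
f 9 11 10
f 10 11 12
f 10 12 4
f 11 1 13
f 11 13 12
f 12 13 14
f 12 14 4
f 13 1 15
f 13 15 14
f 14 15 16
f 14 16 4
f 15 1 17
f 15 17 16
f 16 17 18
f 16 18 4
f 17 1 2
f 17 2 18
f 18 2 3
f 18 3 4
f 20 22 19
f 23 20 19
f 19 22 21
f 21 23 19
f 20 26 22
f 24 20 23
f 24 26 20
f 22 26 21
f 25 23 21
f 21 26 25
f 25 24 23
f 26 24 25
f 27 64 43
f 64 38 67
f 43 67 32
f 64 67 43
f 27 43 39
f 43 32 44
f 39 44 28
f 43 44 39
f 27 39 48
f 39 28 49
f 48 49 34
f 39 49 48
f 27 48 60
f 48 34 63
f 60 63 37
f 48 63 60
f 27 60 64
f 60 37 68
f 64 68 38
f 60 68 64
f 28 44 55
f 44 32 58
f 55 58 36
f 44 58 55
f 32 67 45
f 67 38 66
f 45 66 31
f 67 66 45
f 38 68 65
f 68 37 61
f 65 61 29
f 68 61 65
f 37 63 62
f 63 34 50
f 62 50 33
f 63 50 62
f 34 49 54
f 49 28 51
f 54 51 35
f 49 51 54
f 30 56 42
f 56 36 57
f 42 57 31
f 56 57 42
f 30 42 40
f 42 31 41
f 40 41 29
f 42 41 40
f 30 40 47
f 40 29 46
f 47 46 33
f 40 46 47
f 30 47 52
f 47 33 53
f 52 53 35
f 47 53 52
f 30 52 56
f 52 35 59
f 56 59 36
f 52 59 56
f 31 57 45
f 57 36 58
f 45 58 32
f 57 58 45
f 29 41 65
f 41 31 66
f 65 66 38
f 41 66 65
f 33 46 62
f 46 29 61
f 62 61 37
f 46 61 62
f 35 53 54
f 53 33 50
f 54 50 34
f 53 50 54
f 36 59 55
f 59 35 51
f 55 51 28
f 59 51 55
f 70 69 73
f 70 73 71
f 71 73 74
f 71 74 72
f 73 69 75
f 73 75 74
f 74 75 76
f 74 76 72
f 75 69 77
f 75 77 76
f 76 77 78
f 76 78 72
f 77 69 79
f 77 79 78
f 78 79 80
f 78 80 72
f 79 69 81
f 79 81 80
f 80 81 82
f 80 82 72
f 81 69 83
f 81 83 82
f 82 83 84
f 82 84 72
f 83 69 85
f 83 85 84
f 84 85 86
f 84 86 72
f 85 69 87
f 85 87 86
f 86 87 88
f 86 88 72
f 87 69 89
f 87 89 88
f 88 89 90
f 88 90 72
f 89 69 91
f 89 91 90
f 90 91 92
f 90 92 72
f 91 69 93
f 91 93 92
f 92 93 94
f 92 94 72
f 93 69 95
f 93 95 94
f 94 95 96
f 94 96 72
f 95 69 97
f 95 97 96
f 96 97 98
f 96 98 72
f 97 69 70
f 97 70 98
f 98 70 71
f 98 71 72
f 100 102 99
f 103 100 99
f 99 102 101
f 101 103 99
f 100 106 102
f 104 100 103
f 104 106 100
f 102 106 101
f 105 103 101
f 101 106 105
f 105 104 103
f 106 104 105



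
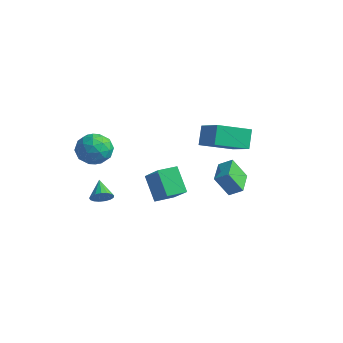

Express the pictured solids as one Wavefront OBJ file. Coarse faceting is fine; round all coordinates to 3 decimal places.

v -4.03 -1.158 2.472
v -3.052 -1.622 2.814
v -4.468 -2.718 1.606
v -3.49 -3.182 1.948
v -4.307 -2.959 2.704
v -4.037 -1.995 3.239
v -3.483 -2.345 1.181
v -3.213 -1.381 1.716
v -2.714 -2.356 2.016
v -3.223 -2.735 2.957
v -4.297 -1.605 1.463
v -4.806 -1.984 2.404
v -3.503 -1.253 2.719
v -4.017 -3.087 1.701
v -4.498 -2.956 2.145
v -3.923 -3.229 2.346
v -4.082 -1.472 2.969
v -3.507 -1.745 3.17
v -4.244 -2.531 3.105
v -4.013 -2.595 1.25
v -3.438 -2.868 1.451
v -3.597 -1.111 2.074
v -3.022 -1.384 2.275
v -3.276 -1.809 1.315
v -2.729 -1.957 2.451
v -2.986 -2.874 1.942
v -2.982 -2.382 1.491
v -2.823 -1.815 1.806
v -3.028 -2.18 3.004
v -3.286 -3.097 2.495
v -3.766 -2.966 2.94
v -3.607 -2.399 3.254
v -2.83 -2.611 2.535
v -4.234 -1.243 1.925
v -4.492 -2.16 1.416
v -3.913 -1.941 1.166
v -3.754 -1.374 1.48
v -4.534 -1.466 2.478
v -4.791 -2.383 1.969
v -4.697 -2.525 2.614
v -4.538 -1.958 2.929
v -4.69 -1.729 1.885
v -2.304 0.268 -0.422
v -0.875 -0.155 0.866
v -1.941 1.433 -0.442
v -0.512 1.009 0.846
v -1.168 -0.109 -1.806
v 0.261 -0.533 -0.518
v -0.805 1.055 -1.826
v 0.624 0.632 -0.538
v 2.732 0.546 1.479
v 3.392 0.955 1.954
v 1.798 1.859 1.644
v 2.458 2.268 2.119
v 3.302 1.112 0.201
v 3.962 1.521 0.676
v 2.368 2.425 0.366
v 3.028 2.834 0.841
v -2.105 -3.185 -0.484
v -1.678 -3.177 0.045
v -2.995 -2.535 0.224
v -1.607 -2.903 -0.116
v -1.65 -2.694 -0.362
v -1.797 -2.598 -0.636
v -2.015 -2.636 -0.875
v -2.253 -2.8 -1.024
v -2.458 -3.052 -1.05
v -2.581 -3.335 -0.946
v -2.595 -3.583 -0.736
v -2.498 -3.74 -0.468
v -2.31 -3.77 -0.204
v -2.075 -3.666 -0.004
v -1.847 -3.452 0.086
v -0.776 2.961 1.622
v -1.208 3.623 2.729
v 0.137 4.768 0.898
v -0.294 5.43 2.006
v 0.894 2.49 2.554
v 0.463 3.152 3.662
v 1.808 4.297 1.831
v 1.376 4.959 2.938
f 1 38 17
f 38 12 41
f 17 41 6
f 38 41 17
f 1 17 13
f 17 6 18
f 13 18 2
f 17 18 13
f 1 13 22
f 13 2 23
f 22 23 8
f 13 23 22
f 1 22 34
f 22 8 37
f 34 37 11
f 22 37 34
f 1 34 38
f 34 11 42
f 38 42 12
f 34 42 38
f 2 18 29
f 18 6 32
f 29 32 10
f 18 32 29
f 6 41 19
f 41 12 40
f 19 40 5
f 41 40 19
f 12 42 39
f 42 11 35
f 39 35 3
f 42 35 39
f 11 37 36
f 37 8 24
f 36 24 7
f 37 24 36
f 8 23 28
f 23 2 25
f 28 25 9
f 23 25 28
f 4 30 16
f 30 10 31
f 16 31 5
f 30 31 16
f 4 16 14
f 16 5 15
f 14 15 3
f 16 15 14
f 4 14 21
f 14 3 20
f 21 20 7
f 14 20 21
f 4 21 26
f 21 7 27
f 26 27 9
f 21 27 26
f 4 26 30
f 26 9 33
f 30 33 10
f 26 33 30
f 5 31 19
f 31 10 32
f 19 32 6
f 31 32 19
f 3 15 39
f 15 5 40
f 39 40 12
f 15 40 39
f 7 20 36
f 20 3 35
f 36 35 11
f 20 35 36
f 9 27 28
f 27 7 24
f 28 24 8
f 27 24 28
f 10 33 29
f 33 9 25
f 29 25 2
f 33 25 29
f 44 46 43
f 47 44 43
f 43 46 45
f 45 47 43
f 44 50 46
f 48 44 47
f 48 50 44
f 46 50 45
f 49 47 45
f 45 50 49
f 49 48 47
f 50 48 49
f 52 54 51
f 55 52 51
f 51 54 53
f 53 55 51
f 52 58 54
f 56 52 55
f 56 58 52
f 54 58 53
f 57 55 53
f 53 58 57
f 57 56 55
f 58 56 57
f 60 59 62
f 60 62 61
f 62 59 63
f 62 63 61
f 63 59 64
f 63 64 61
f 64 59 65
f 64 65 61
f 65 59 66
f 65 66 61
f 66 59 67
f 66 67 61
f 67 59 68
f 67 68 61
f 68 59 69
f 68 69 61
f 69 59 70
f 69 70 61
f 70 59 71
f 70 71 61
f 71 59 72
f 71 72 61
f 72 59 73
f 72 73 61
f 73 59 60
f 73 60 61
f 75 77 74
f 78 75 74
f 74 77 76
f 76 78 74
f 75 81 77
f 79 75 78
f 79 81 75
f 77 81 76
f 80 78 76
f 76 81 80
f 80 79 78
f 81 79 80



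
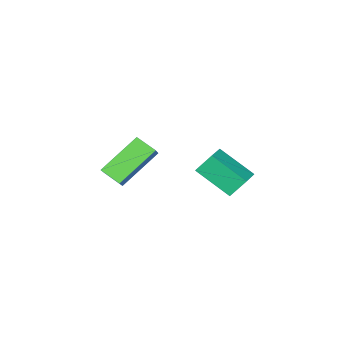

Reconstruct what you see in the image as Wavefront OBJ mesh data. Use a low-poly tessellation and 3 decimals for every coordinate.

v -1.716 3.231 -3.372
v -0.855 1.835 -2.299
v -0.952 3.848 -3.183
v -0.091 2.451 -2.11
v -1.149 2.829 -4.35
v -0.288 1.432 -3.277
v -0.385 3.445 -4.161
v 0.476 2.049 -3.088
v 2.614 2.693 -0.919
v 3.023 1.865 -0.463
v 3.052 3.261 -0.281
v 3.461 2.432 0.176
v 4.359 2.828 -2.236
v 4.768 1.999 -1.779
v 4.797 3.395 -1.597
v 5.206 2.567 -1.141
f 2 4 1
f 5 2 1
f 1 4 3
f 3 5 1
f 2 8 4
f 6 2 5
f 6 8 2
f 4 8 3
f 7 5 3
f 3 8 7
f 7 6 5
f 8 6 7
f 10 12 9
f 13 10 9
f 9 12 11
f 11 13 9
f 10 16 12
f 14 10 13
f 14 16 10
f 12 16 11
f 15 13 11
f 11 16 15
f 15 14 13
f 16 14 15



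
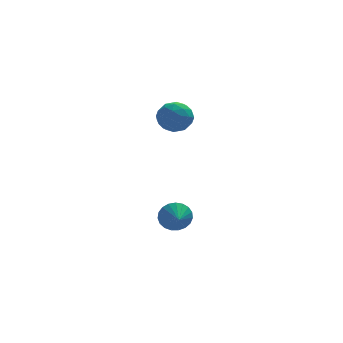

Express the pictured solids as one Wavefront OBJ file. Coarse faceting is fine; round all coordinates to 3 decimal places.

v -2.082 -0.441 -3.034
v -1.658 -0.681 -3.694
v -2.118 -1.519 -2.666
v -1.409 -0.613 -3.471
v -1.277 -0.515 -3.172
v -1.284 -0.405 -2.85
v -1.428 -0.3 -2.559
v -1.686 -0.221 -2.351
v -2.012 -0.179 -2.26
v -2.351 -0.182 -2.304
v -2.642 -0.23 -2.474
v -2.837 -0.315 -2.741
v -2.901 -0.421 -3.058
v -2.824 -0.531 -3.372
v -2.618 -0.625 -3.627
v -2.32 -0.688 -3.779
v -1.98 -0.707 -3.803
v -1.419 0.639 2.273
v -1.089 0.183 3.007
v -2.731 0.817 2.973
v -2.401 0.361 3.707
v -2.072 1.2 3.498
v -1.261 1.09 3.065
v -2.559 -0.09 2.915
v -1.748 -0.2 2.482
v -1.794 -0.268 3.404
v -1.493 0.53 3.764
v -2.327 0.47 2.216
v -2.026 1.268 2.576
v -1.139 0.395 2.579
v -2.681 0.605 3.401
v -2.488 1.098 3.278
v -2.294 0.83 3.71
v -1.24 0.928 2.613
v -1.046 0.66 3.045
v -1.624 1.258 3.333
v -2.774 0.34 2.935
v -2.58 0.072 3.367
v -1.526 0.17 2.27
v -1.332 -0.098 2.702
v -2.196 -0.258 2.647
v -1.359 -0.138 3.244
v -2.13 -0.033 3.655
v -2.223 -0.298 3.189
v -1.746 -0.363 2.935
v -1.183 0.331 3.455
v -1.953 0.436 3.867
v -1.76 0.929 3.744
v -1.284 0.864 3.489
v -1.596 0.066 3.689
v -1.867 0.564 2.113
v -2.637 0.669 2.525
v -2.536 0.136 2.491
v -2.06 0.071 2.236
v -1.69 1.033 2.325
v -2.461 1.138 2.736
v -2.074 1.363 3.045
v -1.597 1.298 2.791
v -2.224 0.934 2.291
f 2 1 4
f 2 4 3
f 4 1 5
f 4 5 3
f 5 1 6
f 5 6 3
f 6 1 7
f 6 7 3
f 7 1 8
f 7 8 3
f 8 1 9
f 8 9 3
f 9 1 10
f 9 10 3
f 10 1 11
f 10 11 3
f 11 1 12
f 11 12 3
f 12 1 13
f 12 13 3
f 13 1 14
f 13 14 3
f 14 1 15
f 14 15 3
f 15 1 16
f 15 16 3
f 16 1 17
f 16 17 3
f 17 1 2
f 17 2 3
f 18 55 34
f 55 29 58
f 34 58 23
f 55 58 34
f 18 34 30
f 34 23 35
f 30 35 19
f 34 35 30
f 18 30 39
f 30 19 40
f 39 40 25
f 30 40 39
f 18 39 51
f 39 25 54
f 51 54 28
f 39 54 51
f 18 51 55
f 51 28 59
f 55 59 29
f 51 59 55
f 19 35 46
f 35 23 49
f 46 49 27
f 35 49 46
f 23 58 36
f 58 29 57
f 36 57 22
f 58 57 36
f 29 59 56
f 59 28 52
f 56 52 20
f 59 52 56
f 28 54 53
f 54 25 41
f 53 41 24
f 54 41 53
f 25 40 45
f 40 19 42
f 45 42 26
f 40 42 45
f 21 47 33
f 47 27 48
f 33 48 22
f 47 48 33
f 21 33 31
f 33 22 32
f 31 32 20
f 33 32 31
f 21 31 38
f 31 20 37
f 38 37 24
f 31 37 38
f 21 38 43
f 38 24 44
f 43 44 26
f 38 44 43
f 21 43 47
f 43 26 50
f 47 50 27
f 43 50 47
f 22 48 36
f 48 27 49
f 36 49 23
f 48 49 36
f 20 32 56
f 32 22 57
f 56 57 29
f 32 57 56
f 24 37 53
f 37 20 52
f 53 52 28
f 37 52 53
f 26 44 45
f 44 24 41
f 45 41 25
f 44 41 45
f 27 50 46
f 50 26 42
f 46 42 19
f 50 42 46



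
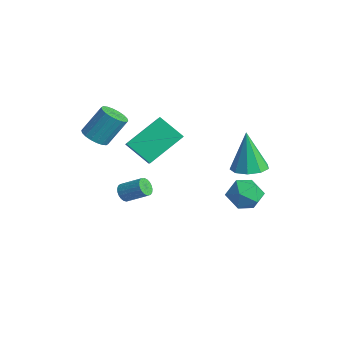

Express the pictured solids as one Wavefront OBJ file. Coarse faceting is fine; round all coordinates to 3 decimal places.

v 3.134 1.837 2.179
v 3.795 2.451 2.3
v 2.686 1.903 4.301
v 3.257 2.739 2.177
v 2.661 2.605 2.056
v 2.287 2.112 1.992
v 2.309 1.491 2.015
v 2.717 1.031 2.116
v 3.32 0.949 2.245
v 3.836 1.283 2.344
v 4.024 1.876 2.365
v -2.206 -1.715 1.904
v -0.839 -2.394 2.95
v -2.239 0.093 3.123
v -0.872 -0.587 4.168
v -1.148 -1.053 0.952
v 0.219 -1.733 1.997
v -1.181 0.754 2.17
v 0.186 0.075 3.216
v -2.763 -3.037 2.519
v -2.069 -3.309 2.606
v -1.863 -2.334 4.008
v -2.557 -2.063 3.921
v -2.021 -3.041 2.412
v -1.815 -2.066 3.815
v -2.119 -2.772 2.24
v -1.913 -1.798 3.643
v -2.345 -2.556 2.123
v -2.139 -1.582 3.526
v -2.654 -2.436 2.085
v -2.448 -1.461 3.487
v -2.984 -2.434 2.132
v -2.778 -1.459 3.534
v -3.271 -2.552 2.256
v -3.065 -1.577 3.658
v -3.457 -2.766 2.432
v -3.251 -1.791 3.834
v -3.505 -3.034 2.625
v -3.299 -2.059 4.028
v -3.407 -3.302 2.797
v -3.201 -2.328 4.2
v -3.181 -3.518 2.914
v -2.975 -2.544 4.317
v -2.872 -3.639 2.953
v -2.666 -2.664 4.355
v -2.542 -3.641 2.906
v -2.336 -2.666 4.308
v -2.255 -3.523 2.782
v -2.049 -2.548 4.184
v -1.701 -2.098 -1.095
v -1.336 -2.159 -1.475
v -0.515 -1.422 -0.806
v -0.879 -1.362 -0.425
v -1.443 -1.978 -1.542
v -0.622 -1.242 -0.873
v -1.595 -1.819 -1.532
v -0.774 -1.082 -0.863
v -1.764 -1.707 -1.447
v -0.943 -0.971 -0.777
v -1.923 -1.663 -1.3
v -1.102 -0.927 -0.631
v -2.043 -1.695 -1.118
v -1.222 -0.958 -0.449
v -2.104 -1.796 -0.932
v -1.283 -1.059 -0.263
v -2.095 -1.949 -0.774
v -1.274 -1.213 -0.105
v -2.018 -2.128 -0.671
v -1.197 -1.392 -0.002
v -1.886 -2.302 -0.642
v -1.065 -1.566 0.027
v -1.722 -2.441 -0.691
v -0.901 -1.705 -0.022
v -1.554 -2.52 -0.81
v -0.733 -1.784 -0.141
v -1.411 -2.527 -0.978
v -0.59 -1.79 -0.308
v -1.319 -2.459 -1.166
v -0.498 -1.723 -0.497
v -1.292 -2.329 -1.342
v -0.471 -1.592 -0.672
v 2.435 1.379 0.67
v 2.892 2.125 1.106
v 3.828 0.815 0.174
v 4.285 1.561 0.61
v 3.854 0.869 1.15
v 2.993 1.218 1.457
v 3.727 1.722 -0.177
v 2.866 2.071 0.13
v 3.691 2.337 0.583
v 3.769 1.81 1.403
v 2.951 1.13 -0.123
v 3.029 0.603 0.697
f 2 1 4
f 2 4 3
f 4 1 5
f 4 5 3
f 5 1 6
f 5 6 3
f 6 1 7
f 6 7 3
f 7 1 8
f 7 8 3
f 8 1 9
f 8 9 3
f 9 1 10
f 9 10 3
f 10 1 11
f 10 11 3
f 11 1 2
f 11 2 3
f 13 15 12
f 16 13 12
f 12 15 14
f 14 16 12
f 13 19 15
f 17 13 16
f 17 19 13
f 15 19 14
f 18 16 14
f 14 19 18
f 18 17 16
f 19 17 18
f 21 20 24
f 21 24 22
f 22 24 25
f 22 25 23
f 24 20 26
f 24 26 25
f 25 26 27
f 25 27 23
f 26 20 28
f 26 28 27
f 27 28 29
f 27 29 23
f 28 20 30
f 28 30 29
f 29 30 31
f 29 31 23
f 30 20 32
f 30 32 31
f 31 32 33
f 31 33 23
f 32 20 34
f 32 34 33
f 33 34 35
f 33 35 23
f 34 20 36
f 34 36 35
f 35 36 37
f 35 37 23
f 36 20 38
f 36 38 37
f 37 38 39
f 37 39 23
f 38 20 40
f 38 40 39
f 39 40 41
f 39 41 23
f 40 20 42
f 40 42 41
f 41 42 43
f 41 43 23
f 42 20 44
f 42 44 43
f 43 44 45
f 43 45 23
f 44 20 46
f 44 46 45
f 45 46 47
f 45 47 23
f 46 20 48
f 46 48 47
f 47 48 49
f 47 49 23
f 48 20 21
f 48 21 49
f 49 21 22
f 49 22 23
f 51 50 54
f 51 54 52
f 52 54 55
f 52 55 53
f 54 50 56
f 54 56 55
f 55 56 57
f 55 57 53
f 56 50 58
f 56 58 57
f 57 58 59
f 57 59 53
f 58 50 60
f 58 60 59
f 59 60 61
f 59 61 53
f 60 50 62
f 60 62 61
f 61 62 63
f 61 63 53
f 62 50 64
f 62 64 63
f 63 64 65
f 63 65 53
f 64 50 66
f 64 66 65
f 65 66 67
f 65 67 53
f 66 50 68
f 66 68 67
f 67 68 69
f 67 69 53
f 68 50 70
f 68 70 69
f 69 70 71
f 69 71 53
f 70 50 72
f 70 72 71
f 71 72 73
f 71 73 53
f 72 50 74
f 72 74 73
f 73 74 75
f 73 75 53
f 74 50 76
f 74 76 75
f 75 76 77
f 75 77 53
f 76 50 78
f 76 78 77
f 77 78 79
f 77 79 53
f 78 50 80
f 78 80 79
f 79 80 81
f 79 81 53
f 80 50 51
f 80 51 81
f 81 51 52
f 81 52 53
f 82 93 87
f 82 87 83
f 82 83 89
f 82 89 92
f 82 92 93
f 83 87 91
f 87 93 86
f 93 92 84
f 92 89 88
f 89 83 90
f 85 91 86
f 85 86 84
f 85 84 88
f 85 88 90
f 85 90 91
f 86 91 87
f 84 86 93
f 88 84 92
f 90 88 89
f 91 90 83

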